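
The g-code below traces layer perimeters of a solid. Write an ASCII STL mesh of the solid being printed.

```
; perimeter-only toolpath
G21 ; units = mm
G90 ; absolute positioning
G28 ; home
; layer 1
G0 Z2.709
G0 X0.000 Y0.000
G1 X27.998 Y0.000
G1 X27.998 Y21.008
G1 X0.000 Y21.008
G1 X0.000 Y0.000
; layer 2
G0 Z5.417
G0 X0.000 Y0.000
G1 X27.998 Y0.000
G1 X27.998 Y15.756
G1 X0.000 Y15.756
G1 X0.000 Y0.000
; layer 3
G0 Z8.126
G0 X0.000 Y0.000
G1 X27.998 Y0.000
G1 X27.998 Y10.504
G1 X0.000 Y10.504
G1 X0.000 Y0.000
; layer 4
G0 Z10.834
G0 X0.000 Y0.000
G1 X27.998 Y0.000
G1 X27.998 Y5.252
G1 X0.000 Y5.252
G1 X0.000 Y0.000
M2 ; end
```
solid part
  facet normal 0.0000 0.0000 -1.0000
    outer loop
      vertex 27.998 26.260 0.000
      vertex 27.998 0.000 0.000
      vertex 0.000 0.000 0.000
    endloop
  endfacet
  facet normal 0.0000 0.0000 -1.0000
    outer loop
      vertex 0.000 26.260 0.000
      vertex 27.998 26.260 0.000
      vertex 0.000 0.000 0.000
    endloop
  endfacet
  facet normal 0.0000 -1.0000 0.0000
    outer loop
      vertex 0.000 0.000 0.000
      vertex 27.998 0.000 0.000
      vertex 27.998 0.000 13.543
    endloop
  endfacet
  facet normal 0.0000 -1.0000 0.0000
    outer loop
      vertex 0.000 0.000 0.000
      vertex 27.998 0.000 13.543
      vertex 0.000 0.000 13.543
    endloop
  endfacet
  facet normal 0.0000 0.4584 0.8888
    outer loop
      vertex 0.000 0.000 13.543
      vertex 27.998 0.000 13.543
      vertex 27.998 26.260 0.000
    endloop
  endfacet
  facet normal 0.0000 0.4584 0.8888
    outer loop
      vertex 0.000 0.000 13.543
      vertex 27.998 26.260 0.000
      vertex 0.000 26.260 0.000
    endloop
  endfacet
  facet normal -1.0000 0.0000 0.0000
    outer loop
      vertex 0.000 0.000 13.543
      vertex 0.000 26.260 0.000
      vertex 0.000 0.000 0.000
    endloop
  endfacet
  facet normal 1.0000 0.0000 0.0000
    outer loop
      vertex 27.998 0.000 0.000
      vertex 27.998 26.260 0.000
      vertex 27.998 0.000 13.543
    endloop
  endfacet
endsolid part

The G0 Z moves step by Δz≈2.709 mm. The G1 loops shrink linearly with z, so the solid tapers from its base footprint up to z≈13.5. Closing with a flat bottom cap and the tapered top and triangulating gives 8 facets — a wedge (ramp): 28 × 26.3 mm base, rising to 13.5 mm along the y=0 edge and sloping linearly to z=0 at y=26.3.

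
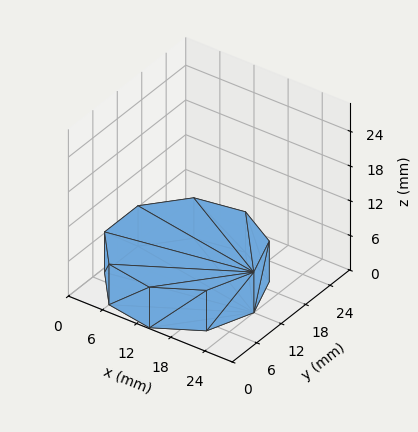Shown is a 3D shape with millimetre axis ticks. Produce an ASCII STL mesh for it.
Reading the render: the shape is a regular 9-sided prism (a cylinder approximated with 9 flat sides), circumscribed radius ≈ 12 mm, height ≈ 7 mm (dimensions read to the nearest mm from the axis ticks). For the STL, each face is triangulated and given an outward normal.

solid part
  facet normal 0.0000 0.0000 -1.0000
    outer loop
      vertex 14.1 23.8 0.0
      vertex 21.2 19.7 0.0
      vertex 24.0 12.0 0.0
    endloop
  endfacet
  facet normal 0.0000 0.0000 -1.0000
    outer loop
      vertex 6.0 22.4 0.0
      vertex 14.1 23.8 0.0
      vertex 24.0 12.0 0.0
    endloop
  endfacet
  facet normal 0.0000 0.0000 -1.0000
    outer loop
      vertex 0.7 16.1 0.0
      vertex 6.0 22.4 0.0
      vertex 24.0 12.0 0.0
    endloop
  endfacet
  facet normal 0.0000 0.0000 -1.0000
    outer loop
      vertex 0.7 7.9 0.0
      vertex 0.7 16.1 0.0
      vertex 24.0 12.0 0.0
    endloop
  endfacet
  facet normal 0.0000 0.0000 -1.0000
    outer loop
      vertex 6.0 1.6 0.0
      vertex 0.7 7.9 0.0
      vertex 24.0 12.0 0.0
    endloop
  endfacet
  facet normal 0.0000 0.0000 -1.0000
    outer loop
      vertex 14.1 0.2 0.0
      vertex 6.0 1.6 0.0
      vertex 24.0 12.0 0.0
    endloop
  endfacet
  facet normal 0.0000 0.0000 -1.0000
    outer loop
      vertex 21.2 4.3 0.0
      vertex 14.1 0.2 0.0
      vertex 24.0 12.0 0.0
    endloop
  endfacet
  facet normal 0.0000 0.0000 1.0000
    outer loop
      vertex 24.0 12.0 7.0
      vertex 21.2 19.7 7.0
      vertex 14.1 23.8 7.0
    endloop
  endfacet
  facet normal 0.0000 0.0000 1.0000
    outer loop
      vertex 24.0 12.0 7.0
      vertex 14.1 23.8 7.0
      vertex 6.0 22.4 7.0
    endloop
  endfacet
  facet normal 0.0000 0.0000 1.0000
    outer loop
      vertex 24.0 12.0 7.0
      vertex 6.0 22.4 7.0
      vertex 0.7 16.1 7.0
    endloop
  endfacet
  facet normal 0.0000 0.0000 1.0000
    outer loop
      vertex 24.0 12.0 7.0
      vertex 0.7 16.1 7.0
      vertex 0.7 7.9 7.0
    endloop
  endfacet
  facet normal 0.0000 0.0000 1.0000
    outer loop
      vertex 24.0 12.0 7.0
      vertex 0.7 7.9 7.0
      vertex 6.0 1.6 7.0
    endloop
  endfacet
  facet normal 0.0000 0.0000 1.0000
    outer loop
      vertex 24.0 12.0 7.0
      vertex 6.0 1.6 7.0
      vertex 14.1 0.2 7.0
    endloop
  endfacet
  facet normal 0.0000 0.0000 1.0000
    outer loop
      vertex 24.0 12.0 7.0
      vertex 14.1 0.2 7.0
      vertex 21.2 4.3 7.0
    endloop
  endfacet
  facet normal 0.9398 0.3417 0.0000
    outer loop
      vertex 24.0 12.0 0.0
      vertex 21.2 19.7 0.0
      vertex 21.2 19.7 7.0
    endloop
  endfacet
  facet normal 0.9398 0.3417 0.0000
    outer loop
      vertex 24.0 12.0 0.0
      vertex 21.2 19.7 7.0
      vertex 24.0 12.0 7.0
    endloop
  endfacet
  facet normal 0.5001 0.8660 0.0000
    outer loop
      vertex 21.2 19.7 0.0
      vertex 14.1 23.8 0.0
      vertex 14.1 23.8 7.0
    endloop
  endfacet
  facet normal 0.5001 0.8660 0.0000
    outer loop
      vertex 21.2 19.7 0.0
      vertex 14.1 23.8 7.0
      vertex 21.2 19.7 7.0
    endloop
  endfacet
  facet normal -0.1703 0.9854 0.0000
    outer loop
      vertex 14.1 23.8 0.0
      vertex 6.0 22.4 0.0
      vertex 6.0 22.4 7.0
    endloop
  endfacet
  facet normal -0.1703 0.9854 0.0000
    outer loop
      vertex 14.1 23.8 0.0
      vertex 6.0 22.4 7.0
      vertex 14.1 23.8 7.0
    endloop
  endfacet
  facet normal -0.7652 0.6438 0.0000
    outer loop
      vertex 6.0 22.4 0.0
      vertex 0.7 16.1 0.0
      vertex 0.7 16.1 7.0
    endloop
  endfacet
  facet normal -0.7652 0.6438 0.0000
    outer loop
      vertex 6.0 22.4 0.0
      vertex 0.7 16.1 7.0
      vertex 6.0 22.4 7.0
    endloop
  endfacet
  facet normal -1.0000 0.0000 0.0000
    outer loop
      vertex 0.7 16.1 0.0
      vertex 0.7 7.9 0.0
      vertex 0.7 7.9 7.0
    endloop
  endfacet
  facet normal -1.0000 0.0000 0.0000
    outer loop
      vertex 0.7 16.1 0.0
      vertex 0.7 7.9 7.0
      vertex 0.7 16.1 7.0
    endloop
  endfacet
  facet normal -0.7652 -0.6438 0.0000
    outer loop
      vertex 0.7 7.9 0.0
      vertex 6.0 1.6 0.0
      vertex 6.0 1.6 7.0
    endloop
  endfacet
  facet normal -0.7652 -0.6438 0.0000
    outer loop
      vertex 0.7 7.9 0.0
      vertex 6.0 1.6 7.0
      vertex 0.7 7.9 7.0
    endloop
  endfacet
  facet normal -0.1703 -0.9854 0.0000
    outer loop
      vertex 6.0 1.6 0.0
      vertex 14.1 0.2 0.0
      vertex 14.1 0.2 7.0
    endloop
  endfacet
  facet normal -0.1703 -0.9854 0.0000
    outer loop
      vertex 6.0 1.6 0.0
      vertex 14.1 0.2 7.0
      vertex 6.0 1.6 7.0
    endloop
  endfacet
  facet normal 0.5001 -0.8660 0.0000
    outer loop
      vertex 14.1 0.2 0.0
      vertex 21.2 4.3 0.0
      vertex 21.2 4.3 7.0
    endloop
  endfacet
  facet normal 0.5001 -0.8660 0.0000
    outer loop
      vertex 14.1 0.2 0.0
      vertex 21.2 4.3 7.0
      vertex 14.1 0.2 7.0
    endloop
  endfacet
  facet normal 0.9398 -0.3417 0.0000
    outer loop
      vertex 21.2 4.3 0.0
      vertex 24.0 12.0 0.0
      vertex 24.0 12.0 7.0
    endloop
  endfacet
  facet normal 0.9398 -0.3417 0.0000
    outer loop
      vertex 21.2 4.3 0.0
      vertex 24.0 12.0 7.0
      vertex 21.2 4.3 7.0
    endloop
  endfacet
endsolid part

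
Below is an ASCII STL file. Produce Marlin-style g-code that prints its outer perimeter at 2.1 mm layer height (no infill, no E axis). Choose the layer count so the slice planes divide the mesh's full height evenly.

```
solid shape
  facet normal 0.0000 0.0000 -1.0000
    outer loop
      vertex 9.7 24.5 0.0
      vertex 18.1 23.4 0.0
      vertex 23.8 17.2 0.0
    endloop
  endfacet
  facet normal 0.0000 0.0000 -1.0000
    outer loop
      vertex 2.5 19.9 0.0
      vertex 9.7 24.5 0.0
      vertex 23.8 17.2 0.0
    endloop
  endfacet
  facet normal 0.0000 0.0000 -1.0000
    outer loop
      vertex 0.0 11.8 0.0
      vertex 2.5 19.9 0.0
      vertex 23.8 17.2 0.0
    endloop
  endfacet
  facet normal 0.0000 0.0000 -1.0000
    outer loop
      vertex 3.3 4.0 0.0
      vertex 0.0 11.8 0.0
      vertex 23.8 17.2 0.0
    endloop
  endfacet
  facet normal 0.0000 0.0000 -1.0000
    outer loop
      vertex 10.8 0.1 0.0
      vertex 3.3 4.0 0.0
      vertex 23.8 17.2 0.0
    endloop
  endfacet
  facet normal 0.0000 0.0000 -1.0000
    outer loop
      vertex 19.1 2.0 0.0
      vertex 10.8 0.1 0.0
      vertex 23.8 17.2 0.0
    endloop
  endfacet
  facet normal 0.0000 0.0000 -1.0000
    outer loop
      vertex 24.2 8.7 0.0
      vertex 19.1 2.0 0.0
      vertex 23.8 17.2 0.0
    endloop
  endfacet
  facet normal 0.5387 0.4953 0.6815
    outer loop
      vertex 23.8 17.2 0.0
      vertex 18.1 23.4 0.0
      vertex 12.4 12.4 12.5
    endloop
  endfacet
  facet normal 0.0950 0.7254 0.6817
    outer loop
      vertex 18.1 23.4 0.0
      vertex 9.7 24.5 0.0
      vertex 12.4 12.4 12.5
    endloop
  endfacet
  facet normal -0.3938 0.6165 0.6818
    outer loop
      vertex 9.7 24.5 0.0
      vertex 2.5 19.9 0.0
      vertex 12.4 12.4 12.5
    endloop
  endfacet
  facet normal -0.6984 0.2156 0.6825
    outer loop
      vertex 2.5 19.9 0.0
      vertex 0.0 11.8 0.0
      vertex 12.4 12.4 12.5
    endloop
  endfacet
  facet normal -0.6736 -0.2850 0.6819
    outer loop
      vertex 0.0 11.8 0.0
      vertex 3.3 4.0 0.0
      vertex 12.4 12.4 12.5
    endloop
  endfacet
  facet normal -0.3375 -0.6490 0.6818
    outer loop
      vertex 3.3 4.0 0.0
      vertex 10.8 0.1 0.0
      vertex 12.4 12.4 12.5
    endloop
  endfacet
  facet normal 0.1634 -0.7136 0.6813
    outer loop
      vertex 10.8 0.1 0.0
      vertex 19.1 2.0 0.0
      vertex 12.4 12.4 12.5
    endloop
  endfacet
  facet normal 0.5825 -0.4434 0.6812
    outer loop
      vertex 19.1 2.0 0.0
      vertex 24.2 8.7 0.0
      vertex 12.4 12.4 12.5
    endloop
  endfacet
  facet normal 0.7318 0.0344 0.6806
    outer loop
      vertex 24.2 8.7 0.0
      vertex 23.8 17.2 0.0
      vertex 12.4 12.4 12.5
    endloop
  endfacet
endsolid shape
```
; perimeter-only toolpath
G21 ; units = mm
G90 ; absolute positioning
G28 ; home
; layer 1
G0 Z2.1
G0 X21.9 Y16.4
G1 X17.2 Y21.6
G1 X10.2 Y22.5
G1 X4.2 Y18.6
G1 X2.1 Y11.9
G1 X4.8 Y5.4
G1 X11.1 Y2.2
G1 X18.0 Y3.7
G1 X22.2 Y9.3
G1 X21.9 Y16.4
; layer 2
G0 Z4.2
G0 X20.0 Y15.6
G1 X16.2 Y19.7
G1 X10.6 Y20.5
G1 X5.8 Y17.4
G1 X4.1 Y12.0
G1 X6.3 Y6.8
G1 X11.3 Y4.2
G1 X16.9 Y5.5
G1 X20.3 Y9.9
G1 X20.0 Y15.6
; layer 3
G0 Z6.2
G0 X18.1 Y14.8
G1 X15.2 Y17.9
G1 X11.1 Y18.4
G1 X7.5 Y16.1
G1 X6.2 Y12.1
G1 X7.8 Y8.2
G1 X11.6 Y6.2
G1 X15.8 Y7.2
G1 X18.3 Y10.6
G1 X18.1 Y14.8
; layer 4
G0 Z8.3
G0 X16.2 Y14.0
G1 X14.3 Y16.1
G1 X11.5 Y16.4
G1 X9.1 Y14.9
G1 X8.3 Y12.2
G1 X9.4 Y9.6
G1 X11.9 Y8.3
G1 X14.6 Y8.9
G1 X16.3 Y11.2
G1 X16.2 Y14.0
; layer 5
G0 Z10.4
G0 X14.3 Y13.2
G1 X13.3 Y14.2
G1 X12.0 Y14.4
G1 X10.8 Y13.6
G1 X10.3 Y12.3
G1 X10.9 Y11.0
G1 X12.1 Y10.4
G1 X13.5 Y10.7
G1 X14.4 Y11.8
G1 X14.3 Y13.2
M2 ; end

The solid is a regular 9-sided pyramid, base circumscribed radius ≈ 12.4 mm, apex at z ≈ 12.5 mm. Slicing at Δz = 2.1 mm — 6 equal slices spanning the solid's height, so layer i sits at z = i·h/6 — gives 5 non-empty perimeters. Each is a 9-segment closed polygon; G0 lifts to the layer z and rapids to the start vertex, then G1 traces the edges. The cross-section shrinks linearly with z (the slice at the apex is degenerate and omitted).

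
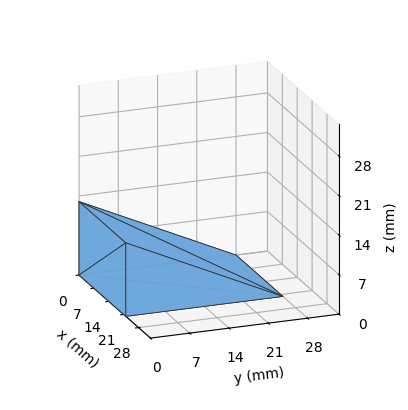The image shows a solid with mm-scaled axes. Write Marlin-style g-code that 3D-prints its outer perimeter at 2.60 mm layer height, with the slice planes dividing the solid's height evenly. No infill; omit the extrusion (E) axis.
Reading the render: the shape is a wedge (ramp): 22 × 28 mm base, rising to 13 mm along the y=0 edge and sloping linearly to z=0 at y=28 (dimensions read to the nearest mm from the axis ticks). For the g-code, the solid's height is divided into equal slices at the stated Δz and each level perimeter traced with G1 moves after a G0 lift.

; perimeter-only toolpath
G21 ; units = mm
G90 ; absolute positioning
G28 ; home
; layer 1
G0 Z2.60
G0 X0.00 Y0.00
G1 X22.00 Y0.00
G1 X22.00 Y22.40
G1 X0.00 Y22.40
G1 X0.00 Y0.00
; layer 2
G0 Z5.20
G0 X0.00 Y0.00
G1 X22.00 Y0.00
G1 X22.00 Y16.80
G1 X0.00 Y16.80
G1 X0.00 Y0.00
; layer 3
G0 Z7.80
G0 X0.00 Y0.00
G1 X22.00 Y0.00
G1 X22.00 Y11.20
G1 X0.00 Y11.20
G1 X0.00 Y0.00
; layer 4
G0 Z10.40
G0 X0.00 Y0.00
G1 X22.00 Y0.00
G1 X22.00 Y5.60
G1 X0.00 Y5.60
G1 X0.00 Y0.00
M2 ; end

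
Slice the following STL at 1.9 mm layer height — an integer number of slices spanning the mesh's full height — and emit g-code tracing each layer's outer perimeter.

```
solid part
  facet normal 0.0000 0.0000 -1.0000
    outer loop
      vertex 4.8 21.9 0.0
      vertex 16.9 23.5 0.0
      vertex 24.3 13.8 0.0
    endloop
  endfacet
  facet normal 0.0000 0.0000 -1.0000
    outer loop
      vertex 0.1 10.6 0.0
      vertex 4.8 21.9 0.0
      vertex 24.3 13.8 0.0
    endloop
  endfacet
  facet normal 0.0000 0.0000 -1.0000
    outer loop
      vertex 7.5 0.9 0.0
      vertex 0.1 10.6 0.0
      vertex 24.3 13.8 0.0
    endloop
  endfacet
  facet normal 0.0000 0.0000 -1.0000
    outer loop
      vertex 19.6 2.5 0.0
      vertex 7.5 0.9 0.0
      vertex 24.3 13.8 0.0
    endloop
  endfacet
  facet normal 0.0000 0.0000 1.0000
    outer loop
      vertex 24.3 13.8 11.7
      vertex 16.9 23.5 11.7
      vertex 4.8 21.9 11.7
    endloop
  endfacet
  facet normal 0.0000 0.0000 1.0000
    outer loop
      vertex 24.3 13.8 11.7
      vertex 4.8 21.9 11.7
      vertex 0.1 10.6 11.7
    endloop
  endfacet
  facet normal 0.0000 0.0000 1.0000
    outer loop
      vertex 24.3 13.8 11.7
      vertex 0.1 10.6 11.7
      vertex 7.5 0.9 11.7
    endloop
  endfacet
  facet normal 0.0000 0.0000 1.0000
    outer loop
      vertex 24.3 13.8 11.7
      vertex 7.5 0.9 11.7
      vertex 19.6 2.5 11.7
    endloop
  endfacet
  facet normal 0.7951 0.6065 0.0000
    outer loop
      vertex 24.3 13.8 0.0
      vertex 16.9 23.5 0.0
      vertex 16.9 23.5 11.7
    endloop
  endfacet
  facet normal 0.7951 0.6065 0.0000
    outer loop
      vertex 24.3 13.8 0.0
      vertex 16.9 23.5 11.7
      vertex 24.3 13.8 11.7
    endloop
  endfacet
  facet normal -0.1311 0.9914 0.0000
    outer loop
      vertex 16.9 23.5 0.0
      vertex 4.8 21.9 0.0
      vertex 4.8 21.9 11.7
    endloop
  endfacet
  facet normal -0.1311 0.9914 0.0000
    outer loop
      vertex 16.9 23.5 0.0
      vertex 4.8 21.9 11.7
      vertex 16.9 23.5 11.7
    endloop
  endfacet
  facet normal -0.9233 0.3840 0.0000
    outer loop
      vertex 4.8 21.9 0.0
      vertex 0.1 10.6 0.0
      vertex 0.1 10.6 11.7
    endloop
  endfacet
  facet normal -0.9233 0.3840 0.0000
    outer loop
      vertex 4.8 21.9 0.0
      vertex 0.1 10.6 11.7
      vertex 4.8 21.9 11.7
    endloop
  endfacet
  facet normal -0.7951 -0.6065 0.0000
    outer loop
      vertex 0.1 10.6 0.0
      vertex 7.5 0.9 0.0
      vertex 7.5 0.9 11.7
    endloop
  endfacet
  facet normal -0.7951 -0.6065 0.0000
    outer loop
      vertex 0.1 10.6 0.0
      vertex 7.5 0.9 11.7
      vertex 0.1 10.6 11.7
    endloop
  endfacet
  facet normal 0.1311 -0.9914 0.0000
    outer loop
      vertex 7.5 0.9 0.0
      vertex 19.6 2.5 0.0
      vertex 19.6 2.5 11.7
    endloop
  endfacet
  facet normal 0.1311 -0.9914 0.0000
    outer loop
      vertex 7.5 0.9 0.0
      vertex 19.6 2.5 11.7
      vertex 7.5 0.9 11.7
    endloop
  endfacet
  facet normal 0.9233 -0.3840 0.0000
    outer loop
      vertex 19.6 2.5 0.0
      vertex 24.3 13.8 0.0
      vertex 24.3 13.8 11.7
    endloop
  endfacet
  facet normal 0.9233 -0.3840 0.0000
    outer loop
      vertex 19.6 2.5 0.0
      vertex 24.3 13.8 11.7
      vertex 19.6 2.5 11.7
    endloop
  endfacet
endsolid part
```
; perimeter-only toolpath
G21 ; units = mm
G90 ; absolute positioning
G28 ; home
; layer 1
G0 Z1.9
G0 X24.3 Y13.8
G1 X16.9 Y23.5
G1 X4.8 Y21.9
G1 X0.1 Y10.6
G1 X7.5 Y0.9
G1 X19.6 Y2.5
G1 X24.3 Y13.8
; layer 2
G0 Z3.9
G0 X24.3 Y13.8
G1 X16.9 Y23.5
G1 X4.8 Y21.9
G1 X0.1 Y10.6
G1 X7.5 Y0.9
G1 X19.6 Y2.5
G1 X24.3 Y13.8
; layer 3
G0 Z5.8
G0 X24.3 Y13.8
G1 X16.9 Y23.5
G1 X4.8 Y21.9
G1 X0.1 Y10.6
G1 X7.5 Y0.9
G1 X19.6 Y2.5
G1 X24.3 Y13.8
; layer 4
G0 Z7.8
G0 X24.3 Y13.8
G1 X16.9 Y23.5
G1 X4.8 Y21.9
G1 X0.1 Y10.6
G1 X7.5 Y0.9
G1 X19.6 Y2.5
G1 X24.3 Y13.8
; layer 5
G0 Z9.8
G0 X24.3 Y13.8
G1 X16.9 Y23.5
G1 X4.8 Y21.9
G1 X0.1 Y10.6
G1 X7.5 Y0.9
G1 X19.6 Y2.5
G1 X24.3 Y13.8
; layer 6
G0 Z11.7
G0 X24.3 Y13.8
G1 X16.9 Y23.5
G1 X4.8 Y21.9
G1 X0.1 Y10.6
G1 X7.5 Y0.9
G1 X19.6 Y2.5
G1 X24.3 Y13.8
M2 ; end

The solid is a regular 6-sided prism (a cylinder approximated with 6 flat sides), circumscribed radius ≈ 12.2 mm, height ≈ 11.7 mm. Slicing at Δz = 1.9 mm — 6 equal slices spanning the solid's height, so layer i sits at z = i·h/6 — gives 6 non-empty perimeters. Each is a 6-segment closed polygon; G0 lifts to the layer z and rapids to the start vertex, then G1 traces the edges.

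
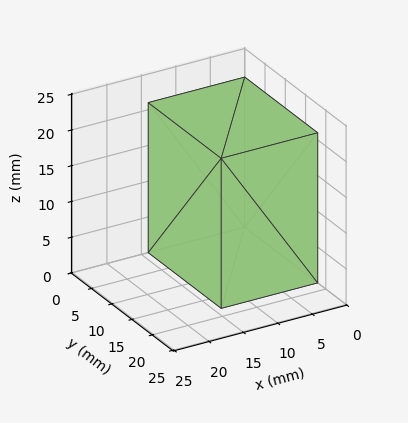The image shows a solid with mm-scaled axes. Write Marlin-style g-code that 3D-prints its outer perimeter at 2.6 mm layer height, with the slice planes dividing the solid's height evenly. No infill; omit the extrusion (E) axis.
Reading the render: the shape is a rectangular box, roughly 14 × 18 mm footprint and 21 mm tall (dimensions read to the nearest mm from the axis ticks). For the g-code, the solid's height is divided into equal slices at the stated Δz and each level perimeter traced with G1 moves after a G0 lift.

; perimeter-only toolpath
G21 ; units = mm
G90 ; absolute positioning
G28 ; home
; layer 1
G0 Z2.6
G0 X0.0 Y0.0
G1 X14.0 Y0.0
G1 X14.0 Y18.0
G1 X0.0 Y18.0
G1 X0.0 Y0.0
; layer 2
G0 Z5.2
G0 X0.0 Y0.0
G1 X14.0 Y0.0
G1 X14.0 Y18.0
G1 X0.0 Y18.0
G1 X0.0 Y0.0
; layer 3
G0 Z7.9
G0 X0.0 Y0.0
G1 X14.0 Y0.0
G1 X14.0 Y18.0
G1 X0.0 Y18.0
G1 X0.0 Y0.0
; layer 4
G0 Z10.5
G0 X0.0 Y0.0
G1 X14.0 Y0.0
G1 X14.0 Y18.0
G1 X0.0 Y18.0
G1 X0.0 Y0.0
; layer 5
G0 Z13.1
G0 X0.0 Y0.0
G1 X14.0 Y0.0
G1 X14.0 Y18.0
G1 X0.0 Y18.0
G1 X0.0 Y0.0
; layer 6
G0 Z15.8
G0 X0.0 Y0.0
G1 X14.0 Y0.0
G1 X14.0 Y18.0
G1 X0.0 Y18.0
G1 X0.0 Y0.0
; layer 7
G0 Z18.4
G0 X0.0 Y0.0
G1 X14.0 Y0.0
G1 X14.0 Y18.0
G1 X0.0 Y18.0
G1 X0.0 Y0.0
; layer 8
G0 Z21.0
G0 X0.0 Y0.0
G1 X14.0 Y0.0
G1 X14.0 Y18.0
G1 X0.0 Y18.0
G1 X0.0 Y0.0
M2 ; end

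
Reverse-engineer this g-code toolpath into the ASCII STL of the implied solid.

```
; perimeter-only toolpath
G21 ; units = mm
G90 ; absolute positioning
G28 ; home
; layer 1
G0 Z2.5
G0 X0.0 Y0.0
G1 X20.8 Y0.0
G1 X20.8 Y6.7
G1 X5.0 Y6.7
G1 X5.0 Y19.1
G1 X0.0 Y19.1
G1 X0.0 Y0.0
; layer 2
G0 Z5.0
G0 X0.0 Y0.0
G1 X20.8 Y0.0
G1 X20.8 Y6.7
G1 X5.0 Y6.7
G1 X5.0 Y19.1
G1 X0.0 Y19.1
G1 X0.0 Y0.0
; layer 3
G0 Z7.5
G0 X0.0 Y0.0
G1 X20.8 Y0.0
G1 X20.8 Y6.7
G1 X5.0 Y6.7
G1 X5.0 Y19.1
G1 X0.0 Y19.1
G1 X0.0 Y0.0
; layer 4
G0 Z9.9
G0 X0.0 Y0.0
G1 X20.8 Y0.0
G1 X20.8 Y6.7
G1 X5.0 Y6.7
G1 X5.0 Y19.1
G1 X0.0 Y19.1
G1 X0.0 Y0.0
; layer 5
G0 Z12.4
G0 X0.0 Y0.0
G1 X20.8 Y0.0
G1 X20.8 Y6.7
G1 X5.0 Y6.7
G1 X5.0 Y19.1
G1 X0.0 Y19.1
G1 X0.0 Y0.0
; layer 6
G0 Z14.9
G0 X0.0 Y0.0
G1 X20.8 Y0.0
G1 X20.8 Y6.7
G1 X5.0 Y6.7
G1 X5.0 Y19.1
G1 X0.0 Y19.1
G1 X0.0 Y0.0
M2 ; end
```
solid part
  facet normal 0.0000 0.0000 -1.0000
    outer loop
      vertex 20.8 6.7 0.0
      vertex 20.8 0.0 0.0
      vertex 0.0 0.0 0.0
    endloop
  endfacet
  facet normal 0.0000 0.0000 -1.0000
    outer loop
      vertex 5.0 6.7 0.0
      vertex 20.8 6.7 0.0
      vertex 0.0 0.0 0.0
    endloop
  endfacet
  facet normal 0.0000 0.0000 -1.0000
    outer loop
      vertex 5.0 19.1 0.0
      vertex 5.0 6.7 0.0
      vertex 0.0 0.0 0.0
    endloop
  endfacet
  facet normal 0.0000 0.0000 -1.0000
    outer loop
      vertex 0.0 19.1 0.0
      vertex 5.0 19.1 0.0
      vertex 0.0 0.0 0.0
    endloop
  endfacet
  facet normal 0.0000 0.0000 1.0000
    outer loop
      vertex 0.0 0.0 14.9
      vertex 20.8 0.0 14.9
      vertex 20.8 6.7 14.9
    endloop
  endfacet
  facet normal 0.0000 0.0000 1.0000
    outer loop
      vertex 0.0 0.0 14.9
      vertex 20.8 6.7 14.9
      vertex 5.0 6.7 14.9
    endloop
  endfacet
  facet normal 0.0000 0.0000 1.0000
    outer loop
      vertex 0.0 0.0 14.9
      vertex 5.0 6.7 14.9
      vertex 5.0 19.1 14.9
    endloop
  endfacet
  facet normal 0.0000 0.0000 1.0000
    outer loop
      vertex 0.0 0.0 14.9
      vertex 5.0 19.1 14.9
      vertex 0.0 19.1 14.9
    endloop
  endfacet
  facet normal 0.0000 -1.0000 0.0000
    outer loop
      vertex 0.0 0.0 0.0
      vertex 20.8 0.0 0.0
      vertex 20.8 0.0 14.9
    endloop
  endfacet
  facet normal 0.0000 -1.0000 0.0000
    outer loop
      vertex 0.0 0.0 0.0
      vertex 20.8 0.0 14.9
      vertex 0.0 0.0 14.9
    endloop
  endfacet
  facet normal 1.0000 0.0000 0.0000
    outer loop
      vertex 20.8 0.0 0.0
      vertex 20.8 6.7 0.0
      vertex 20.8 6.7 14.9
    endloop
  endfacet
  facet normal 1.0000 0.0000 0.0000
    outer loop
      vertex 20.8 0.0 0.0
      vertex 20.8 6.7 14.9
      vertex 20.8 0.0 14.9
    endloop
  endfacet
  facet normal 0.0000 1.0000 0.0000
    outer loop
      vertex 20.8 6.7 0.0
      vertex 5.0 6.7 0.0
      vertex 5.0 6.7 14.9
    endloop
  endfacet
  facet normal 0.0000 1.0000 0.0000
    outer loop
      vertex 20.8 6.7 0.0
      vertex 5.0 6.7 14.9
      vertex 20.8 6.7 14.9
    endloop
  endfacet
  facet normal 1.0000 0.0000 0.0000
    outer loop
      vertex 5.0 6.7 0.0
      vertex 5.0 19.1 0.0
      vertex 5.0 19.1 14.9
    endloop
  endfacet
  facet normal 1.0000 0.0000 0.0000
    outer loop
      vertex 5.0 6.7 0.0
      vertex 5.0 19.1 14.9
      vertex 5.0 6.7 14.9
    endloop
  endfacet
  facet normal 0.0000 1.0000 0.0000
    outer loop
      vertex 5.0 19.1 0.0
      vertex 0.0 19.1 0.0
      vertex 0.0 19.1 14.9
    endloop
  endfacet
  facet normal 0.0000 1.0000 0.0000
    outer loop
      vertex 5.0 19.1 0.0
      vertex 0.0 19.1 14.9
      vertex 5.0 19.1 14.9
    endloop
  endfacet
  facet normal -1.0000 0.0000 0.0000
    outer loop
      vertex 0.0 19.1 0.0
      vertex 0.0 0.0 0.0
      vertex 0.0 0.0 14.9
    endloop
  endfacet
  facet normal -1.0000 0.0000 0.0000
    outer loop
      vertex 0.0 19.1 0.0
      vertex 0.0 0.0 14.9
      vertex 0.0 19.1 14.9
    endloop
  endfacet
endsolid part

The G0 Z moves step by Δz≈2.5 mm. Every layer's G1 loop is the same polygon, so the solid is a straight extrusion of it from z=0 to z≈14.9. Closing with flat bottom and top caps and triangulating gives 20 facets — an L-shaped prism: outer 20.8 × 19.1 mm, arm thicknesses ≈ 6.7 mm (horizontal) and 5 mm (vertical), extruded 14.9 mm in z.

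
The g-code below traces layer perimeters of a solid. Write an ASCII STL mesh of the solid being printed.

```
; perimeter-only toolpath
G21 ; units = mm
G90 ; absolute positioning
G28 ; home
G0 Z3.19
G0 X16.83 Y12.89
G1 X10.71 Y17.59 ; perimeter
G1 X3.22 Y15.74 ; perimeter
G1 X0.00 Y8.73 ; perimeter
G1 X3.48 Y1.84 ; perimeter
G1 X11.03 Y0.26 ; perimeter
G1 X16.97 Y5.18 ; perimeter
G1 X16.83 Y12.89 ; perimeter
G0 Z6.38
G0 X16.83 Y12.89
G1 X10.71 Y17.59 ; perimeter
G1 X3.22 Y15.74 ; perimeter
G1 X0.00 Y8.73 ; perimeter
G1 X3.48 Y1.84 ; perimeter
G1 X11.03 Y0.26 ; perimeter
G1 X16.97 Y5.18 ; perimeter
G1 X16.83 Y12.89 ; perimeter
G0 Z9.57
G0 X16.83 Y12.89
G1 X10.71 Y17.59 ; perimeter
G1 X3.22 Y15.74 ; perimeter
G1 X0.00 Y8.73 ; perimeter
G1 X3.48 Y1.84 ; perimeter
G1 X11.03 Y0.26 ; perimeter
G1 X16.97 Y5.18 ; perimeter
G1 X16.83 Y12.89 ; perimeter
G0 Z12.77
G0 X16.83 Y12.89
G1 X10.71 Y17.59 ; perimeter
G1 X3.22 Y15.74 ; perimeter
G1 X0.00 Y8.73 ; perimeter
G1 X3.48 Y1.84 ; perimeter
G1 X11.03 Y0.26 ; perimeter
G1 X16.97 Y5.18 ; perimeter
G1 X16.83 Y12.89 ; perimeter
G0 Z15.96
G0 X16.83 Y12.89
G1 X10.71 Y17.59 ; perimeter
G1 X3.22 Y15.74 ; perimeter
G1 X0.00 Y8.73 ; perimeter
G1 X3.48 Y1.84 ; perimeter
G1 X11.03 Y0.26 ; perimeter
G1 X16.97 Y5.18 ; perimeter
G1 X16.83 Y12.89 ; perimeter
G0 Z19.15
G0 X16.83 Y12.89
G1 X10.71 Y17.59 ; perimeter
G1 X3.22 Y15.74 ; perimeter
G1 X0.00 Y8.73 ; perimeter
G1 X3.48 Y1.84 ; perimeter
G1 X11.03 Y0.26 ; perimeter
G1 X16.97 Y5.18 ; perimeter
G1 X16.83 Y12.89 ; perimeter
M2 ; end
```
solid part
  facet normal 0.0000 0.0000 -1.0000
    outer loop
      vertex 3.22 15.74 0.00
      vertex 10.71 17.59 0.00
      vertex 16.83 12.89 0.00
    endloop
  endfacet
  facet normal 0.0000 0.0000 -1.0000
    outer loop
      vertex 0.00 8.73 0.00
      vertex 3.22 15.74 0.00
      vertex 16.83 12.89 0.00
    endloop
  endfacet
  facet normal 0.0000 0.0000 -1.0000
    outer loop
      vertex 3.48 1.84 0.00
      vertex 0.00 8.73 0.00
      vertex 16.83 12.89 0.00
    endloop
  endfacet
  facet normal 0.0000 0.0000 -1.0000
    outer loop
      vertex 11.03 0.26 0.00
      vertex 3.48 1.84 0.00
      vertex 16.83 12.89 0.00
    endloop
  endfacet
  facet normal 0.0000 0.0000 -1.0000
    outer loop
      vertex 16.97 5.18 0.00
      vertex 11.03 0.26 0.00
      vertex 16.83 12.89 0.00
    endloop
  endfacet
  facet normal 0.0000 0.0000 1.0000
    outer loop
      vertex 16.83 12.89 19.15
      vertex 10.71 17.59 19.15
      vertex 3.22 15.74 19.15
    endloop
  endfacet
  facet normal 0.0000 0.0000 1.0000
    outer loop
      vertex 16.83 12.89 19.15
      vertex 3.22 15.74 19.15
      vertex 0.00 8.73 19.15
    endloop
  endfacet
  facet normal 0.0000 0.0000 1.0000
    outer loop
      vertex 16.83 12.89 19.15
      vertex 0.00 8.73 19.15
      vertex 3.48 1.84 19.15
    endloop
  endfacet
  facet normal 0.0000 0.0000 1.0000
    outer loop
      vertex 16.83 12.89 19.15
      vertex 3.48 1.84 19.15
      vertex 11.03 0.26 19.15
    endloop
  endfacet
  facet normal 0.0000 0.0000 1.0000
    outer loop
      vertex 16.83 12.89 19.15
      vertex 11.03 0.26 19.15
      vertex 16.97 5.18 19.15
    endloop
  endfacet
  facet normal 0.6091 0.7931 0.0000
    outer loop
      vertex 16.83 12.89 0.00
      vertex 10.71 17.59 0.00
      vertex 10.71 17.59 19.15
    endloop
  endfacet
  facet normal 0.6091 0.7931 0.0000
    outer loop
      vertex 16.83 12.89 0.00
      vertex 10.71 17.59 19.15
      vertex 16.83 12.89 19.15
    endloop
  endfacet
  facet normal -0.2398 0.9708 0.0000
    outer loop
      vertex 10.71 17.59 0.00
      vertex 3.22 15.74 0.00
      vertex 3.22 15.74 19.15
    endloop
  endfacet
  facet normal -0.2398 0.9708 0.0000
    outer loop
      vertex 10.71 17.59 0.00
      vertex 3.22 15.74 19.15
      vertex 10.71 17.59 19.15
    endloop
  endfacet
  facet normal -0.9087 0.4174 0.0000
    outer loop
      vertex 3.22 15.74 0.00
      vertex 0.00 8.73 0.00
      vertex 0.00 8.73 19.15
    endloop
  endfacet
  facet normal -0.9087 0.4174 0.0000
    outer loop
      vertex 3.22 15.74 0.00
      vertex 0.00 8.73 19.15
      vertex 3.22 15.74 19.15
    endloop
  endfacet
  facet normal -0.8926 -0.4508 0.0000
    outer loop
      vertex 0.00 8.73 0.00
      vertex 3.48 1.84 0.00
      vertex 3.48 1.84 19.15
    endloop
  endfacet
  facet normal -0.8926 -0.4508 0.0000
    outer loop
      vertex 0.00 8.73 0.00
      vertex 3.48 1.84 19.15
      vertex 0.00 8.73 19.15
    endloop
  endfacet
  facet normal -0.2048 -0.9788 0.0000
    outer loop
      vertex 3.48 1.84 0.00
      vertex 11.03 0.26 0.00
      vertex 11.03 0.26 19.15
    endloop
  endfacet
  facet normal -0.2048 -0.9788 0.0000
    outer loop
      vertex 3.48 1.84 0.00
      vertex 11.03 0.26 19.15
      vertex 3.48 1.84 19.15
    endloop
  endfacet
  facet normal 0.6379 -0.7701 0.0000
    outer loop
      vertex 11.03 0.26 0.00
      vertex 16.97 5.18 0.00
      vertex 16.97 5.18 19.15
    endloop
  endfacet
  facet normal 0.6379 -0.7701 0.0000
    outer loop
      vertex 11.03 0.26 0.00
      vertex 16.97 5.18 19.15
      vertex 11.03 0.26 19.15
    endloop
  endfacet
  facet normal 0.9998 0.0182 0.0000
    outer loop
      vertex 16.97 5.18 0.00
      vertex 16.83 12.89 0.00
      vertex 16.83 12.89 19.15
    endloop
  endfacet
  facet normal 0.9998 0.0182 0.0000
    outer loop
      vertex 16.97 5.18 0.00
      vertex 16.83 12.89 19.15
      vertex 16.97 5.18 19.15
    endloop
  endfacet
endsolid part

The G0 Z moves step by Δz≈3.19 mm. Every layer's G1 loop is the same polygon, so the solid is a straight extrusion of it from z=0 to z≈19.1. Closing with flat bottom and top caps and triangulating gives 24 facets — a regular 7-sided prism (a cylinder approximated with 7 flat sides), circumscribed radius ≈ 8.89 mm, height ≈ 19.1 mm.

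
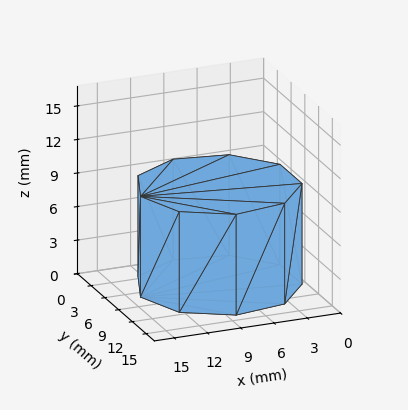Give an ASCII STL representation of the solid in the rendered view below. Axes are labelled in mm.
Reading the render: the shape is a regular 9-sided prism (a cylinder approximated with 9 flat sides), circumscribed radius ≈ 7 mm, height ≈ 9 mm (dimensions read to the nearest mm from the axis ticks). For the STL, each face is triangulated and given an outward normal.

solid part
  facet normal 0.0000 0.0000 -1.0000
    outer loop
      vertex 8.216 13.894 0.000
      vertex 12.362 11.500 0.000
      vertex 14.000 7.000 0.000
    endloop
  endfacet
  facet normal 0.0000 0.0000 -1.0000
    outer loop
      vertex 3.500 13.062 0.000
      vertex 8.216 13.894 0.000
      vertex 14.000 7.000 0.000
    endloop
  endfacet
  facet normal 0.0000 0.0000 -1.0000
    outer loop
      vertex 0.422 9.394 0.000
      vertex 3.500 13.062 0.000
      vertex 14.000 7.000 0.000
    endloop
  endfacet
  facet normal 0.0000 0.0000 -1.0000
    outer loop
      vertex 0.422 4.606 0.000
      vertex 0.422 9.394 0.000
      vertex 14.000 7.000 0.000
    endloop
  endfacet
  facet normal 0.0000 0.0000 -1.0000
    outer loop
      vertex 3.500 0.938 0.000
      vertex 0.422 4.606 0.000
      vertex 14.000 7.000 0.000
    endloop
  endfacet
  facet normal 0.0000 0.0000 -1.0000
    outer loop
      vertex 8.216 0.106 0.000
      vertex 3.500 0.938 0.000
      vertex 14.000 7.000 0.000
    endloop
  endfacet
  facet normal 0.0000 0.0000 -1.0000
    outer loop
      vertex 12.362 2.500 0.000
      vertex 8.216 0.106 0.000
      vertex 14.000 7.000 0.000
    endloop
  endfacet
  facet normal 0.0000 0.0000 1.0000
    outer loop
      vertex 14.000 7.000 9.000
      vertex 12.362 11.500 9.000
      vertex 8.216 13.894 9.000
    endloop
  endfacet
  facet normal 0.0000 0.0000 1.0000
    outer loop
      vertex 14.000 7.000 9.000
      vertex 8.216 13.894 9.000
      vertex 3.500 13.062 9.000
    endloop
  endfacet
  facet normal 0.0000 0.0000 1.0000
    outer loop
      vertex 14.000 7.000 9.000
      vertex 3.500 13.062 9.000
      vertex 0.422 9.394 9.000
    endloop
  endfacet
  facet normal 0.0000 0.0000 1.0000
    outer loop
      vertex 14.000 7.000 9.000
      vertex 0.422 9.394 9.000
      vertex 0.422 4.606 9.000
    endloop
  endfacet
  facet normal 0.0000 0.0000 1.0000
    outer loop
      vertex 14.000 7.000 9.000
      vertex 0.422 4.606 9.000
      vertex 3.500 0.938 9.000
    endloop
  endfacet
  facet normal 0.0000 0.0000 1.0000
    outer loop
      vertex 14.000 7.000 9.000
      vertex 3.500 0.938 9.000
      vertex 8.216 0.106 9.000
    endloop
  endfacet
  facet normal 0.0000 0.0000 1.0000
    outer loop
      vertex 14.000 7.000 9.000
      vertex 8.216 0.106 9.000
      vertex 12.362 2.500 9.000
    endloop
  endfacet
  facet normal 0.9397 0.3420 0.0000
    outer loop
      vertex 14.000 7.000 0.000
      vertex 12.362 11.500 0.000
      vertex 12.362 11.500 9.000
    endloop
  endfacet
  facet normal 0.9397 0.3420 0.0000
    outer loop
      vertex 14.000 7.000 0.000
      vertex 12.362 11.500 9.000
      vertex 14.000 7.000 9.000
    endloop
  endfacet
  facet normal 0.5000 0.8660 0.0000
    outer loop
      vertex 12.362 11.500 0.000
      vertex 8.216 13.894 0.000
      vertex 8.216 13.894 9.000
    endloop
  endfacet
  facet normal 0.5000 0.8660 0.0000
    outer loop
      vertex 12.362 11.500 0.000
      vertex 8.216 13.894 9.000
      vertex 12.362 11.500 9.000
    endloop
  endfacet
  facet normal -0.1737 0.9848 0.0000
    outer loop
      vertex 8.216 13.894 0.000
      vertex 3.500 13.062 0.000
      vertex 3.500 13.062 9.000
    endloop
  endfacet
  facet normal -0.1737 0.9848 0.0000
    outer loop
      vertex 8.216 13.894 0.000
      vertex 3.500 13.062 9.000
      vertex 8.216 13.894 9.000
    endloop
  endfacet
  facet normal -0.7660 0.6428 0.0000
    outer loop
      vertex 3.500 13.062 0.000
      vertex 0.422 9.394 0.000
      vertex 0.422 9.394 9.000
    endloop
  endfacet
  facet normal -0.7660 0.6428 0.0000
    outer loop
      vertex 3.500 13.062 0.000
      vertex 0.422 9.394 9.000
      vertex 3.500 13.062 9.000
    endloop
  endfacet
  facet normal -1.0000 0.0000 0.0000
    outer loop
      vertex 0.422 9.394 0.000
      vertex 0.422 4.606 0.000
      vertex 0.422 4.606 9.000
    endloop
  endfacet
  facet normal -1.0000 0.0000 0.0000
    outer loop
      vertex 0.422 9.394 0.000
      vertex 0.422 4.606 9.000
      vertex 0.422 9.394 9.000
    endloop
  endfacet
  facet normal -0.7660 -0.6428 0.0000
    outer loop
      vertex 0.422 4.606 0.000
      vertex 3.500 0.938 0.000
      vertex 3.500 0.938 9.000
    endloop
  endfacet
  facet normal -0.7660 -0.6428 0.0000
    outer loop
      vertex 0.422 4.606 0.000
      vertex 3.500 0.938 9.000
      vertex 0.422 4.606 9.000
    endloop
  endfacet
  facet normal -0.1737 -0.9848 0.0000
    outer loop
      vertex 3.500 0.938 0.000
      vertex 8.216 0.106 0.000
      vertex 8.216 0.106 9.000
    endloop
  endfacet
  facet normal -0.1737 -0.9848 0.0000
    outer loop
      vertex 3.500 0.938 0.000
      vertex 8.216 0.106 9.000
      vertex 3.500 0.938 9.000
    endloop
  endfacet
  facet normal 0.5000 -0.8660 0.0000
    outer loop
      vertex 8.216 0.106 0.000
      vertex 12.362 2.500 0.000
      vertex 12.362 2.500 9.000
    endloop
  endfacet
  facet normal 0.5000 -0.8660 0.0000
    outer loop
      vertex 8.216 0.106 0.000
      vertex 12.362 2.500 9.000
      vertex 8.216 0.106 9.000
    endloop
  endfacet
  facet normal 0.9397 -0.3420 0.0000
    outer loop
      vertex 12.362 2.500 0.000
      vertex 14.000 7.000 0.000
      vertex 14.000 7.000 9.000
    endloop
  endfacet
  facet normal 0.9397 -0.3420 0.0000
    outer loop
      vertex 12.362 2.500 0.000
      vertex 14.000 7.000 9.000
      vertex 12.362 2.500 9.000
    endloop
  endfacet
endsolid part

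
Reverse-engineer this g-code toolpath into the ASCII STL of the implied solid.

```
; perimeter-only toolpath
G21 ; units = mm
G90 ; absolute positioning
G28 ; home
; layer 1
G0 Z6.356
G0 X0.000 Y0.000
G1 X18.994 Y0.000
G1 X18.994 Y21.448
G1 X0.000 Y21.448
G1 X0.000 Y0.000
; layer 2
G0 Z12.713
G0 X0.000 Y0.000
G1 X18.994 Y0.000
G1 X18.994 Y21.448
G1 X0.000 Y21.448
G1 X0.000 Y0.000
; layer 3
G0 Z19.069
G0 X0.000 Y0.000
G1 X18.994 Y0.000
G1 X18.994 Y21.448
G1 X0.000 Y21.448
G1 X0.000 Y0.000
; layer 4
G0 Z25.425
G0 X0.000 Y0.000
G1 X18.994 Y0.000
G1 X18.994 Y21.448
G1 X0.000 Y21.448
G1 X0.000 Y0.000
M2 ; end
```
solid part
  facet normal 0.0000 0.0000 -1.0000
    outer loop
      vertex 18.994 21.448 0.000
      vertex 18.994 0.000 0.000
      vertex 0.000 0.000 0.000
    endloop
  endfacet
  facet normal 0.0000 0.0000 -1.0000
    outer loop
      vertex 0.000 21.448 0.000
      vertex 18.994 21.448 0.000
      vertex 0.000 0.000 0.000
    endloop
  endfacet
  facet normal 0.0000 0.0000 1.0000
    outer loop
      vertex 0.000 0.000 25.425
      vertex 18.994 0.000 25.425
      vertex 18.994 21.448 25.425
    endloop
  endfacet
  facet normal 0.0000 0.0000 1.0000
    outer loop
      vertex 0.000 0.000 25.425
      vertex 18.994 21.448 25.425
      vertex 0.000 21.448 25.425
    endloop
  endfacet
  facet normal 0.0000 -1.0000 0.0000
    outer loop
      vertex 0.000 0.000 0.000
      vertex 18.994 0.000 0.000
      vertex 18.994 0.000 25.425
    endloop
  endfacet
  facet normal 0.0000 -1.0000 0.0000
    outer loop
      vertex 0.000 0.000 0.000
      vertex 18.994 0.000 25.425
      vertex 0.000 0.000 25.425
    endloop
  endfacet
  facet normal 0.0000 1.0000 0.0000
    outer loop
      vertex 18.994 21.448 25.425
      vertex 18.994 21.448 0.000
      vertex 0.000 21.448 0.000
    endloop
  endfacet
  facet normal 0.0000 1.0000 0.0000
    outer loop
      vertex 0.000 21.448 25.425
      vertex 18.994 21.448 25.425
      vertex 0.000 21.448 0.000
    endloop
  endfacet
  facet normal -1.0000 0.0000 0.0000
    outer loop
      vertex 0.000 21.448 25.425
      vertex 0.000 21.448 0.000
      vertex 0.000 0.000 0.000
    endloop
  endfacet
  facet normal -1.0000 0.0000 0.0000
    outer loop
      vertex 0.000 0.000 25.425
      vertex 0.000 21.448 25.425
      vertex 0.000 0.000 0.000
    endloop
  endfacet
  facet normal 1.0000 0.0000 0.0000
    outer loop
      vertex 18.994 0.000 0.000
      vertex 18.994 21.448 0.000
      vertex 18.994 21.448 25.425
    endloop
  endfacet
  facet normal 1.0000 0.0000 0.0000
    outer loop
      vertex 18.994 0.000 0.000
      vertex 18.994 21.448 25.425
      vertex 18.994 0.000 25.425
    endloop
  endfacet
endsolid part

The G0 Z moves step by Δz≈6.356 mm. Every layer's G1 loop is the same polygon, so the solid is a straight extrusion of it from z=0 to z≈25.4. Closing with flat bottom and top caps and triangulating gives 12 facets — a rectangular box, roughly 19 × 21.4 mm footprint and 25.4 mm tall.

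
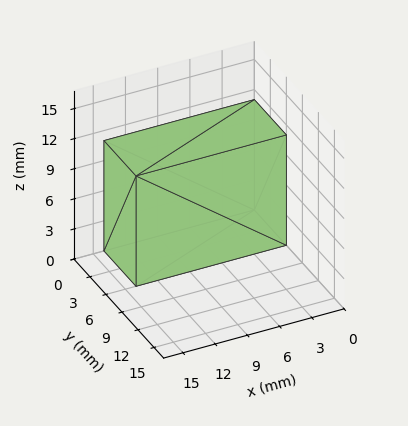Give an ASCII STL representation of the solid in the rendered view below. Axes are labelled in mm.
Reading the render: the shape is a rectangular box, roughly 14 × 6 mm footprint and 11 mm tall (dimensions read to the nearest mm from the axis ticks). For the STL, each face is triangulated and given an outward normal.

solid part
  facet normal 0.0000 0.0000 -1.0000
    outer loop
      vertex 14.0 6.0 0.0
      vertex 14.0 0.0 0.0
      vertex 0.0 0.0 0.0
    endloop
  endfacet
  facet normal 0.0000 0.0000 -1.0000
    outer loop
      vertex 0.0 6.0 0.0
      vertex 14.0 6.0 0.0
      vertex 0.0 0.0 0.0
    endloop
  endfacet
  facet normal 0.0000 0.0000 1.0000
    outer loop
      vertex 0.0 0.0 11.0
      vertex 14.0 0.0 11.0
      vertex 14.0 6.0 11.0
    endloop
  endfacet
  facet normal 0.0000 0.0000 1.0000
    outer loop
      vertex 0.0 0.0 11.0
      vertex 14.0 6.0 11.0
      vertex 0.0 6.0 11.0
    endloop
  endfacet
  facet normal 0.0000 -1.0000 0.0000
    outer loop
      vertex 0.0 0.0 0.0
      vertex 14.0 0.0 0.0
      vertex 14.0 0.0 11.0
    endloop
  endfacet
  facet normal 0.0000 -1.0000 0.0000
    outer loop
      vertex 0.0 0.0 0.0
      vertex 14.0 0.0 11.0
      vertex 0.0 0.0 11.0
    endloop
  endfacet
  facet normal 0.0000 1.0000 0.0000
    outer loop
      vertex 14.0 6.0 11.0
      vertex 14.0 6.0 0.0
      vertex 0.0 6.0 0.0
    endloop
  endfacet
  facet normal 0.0000 1.0000 0.0000
    outer loop
      vertex 0.0 6.0 11.0
      vertex 14.0 6.0 11.0
      vertex 0.0 6.0 0.0
    endloop
  endfacet
  facet normal -1.0000 0.0000 0.0000
    outer loop
      vertex 0.0 6.0 11.0
      vertex 0.0 6.0 0.0
      vertex 0.0 0.0 0.0
    endloop
  endfacet
  facet normal -1.0000 0.0000 0.0000
    outer loop
      vertex 0.0 0.0 11.0
      vertex 0.0 6.0 11.0
      vertex 0.0 0.0 0.0
    endloop
  endfacet
  facet normal 1.0000 0.0000 0.0000
    outer loop
      vertex 14.0 0.0 0.0
      vertex 14.0 6.0 0.0
      vertex 14.0 6.0 11.0
    endloop
  endfacet
  facet normal 1.0000 0.0000 0.0000
    outer loop
      vertex 14.0 0.0 0.0
      vertex 14.0 6.0 11.0
      vertex 14.0 0.0 11.0
    endloop
  endfacet
endsolid part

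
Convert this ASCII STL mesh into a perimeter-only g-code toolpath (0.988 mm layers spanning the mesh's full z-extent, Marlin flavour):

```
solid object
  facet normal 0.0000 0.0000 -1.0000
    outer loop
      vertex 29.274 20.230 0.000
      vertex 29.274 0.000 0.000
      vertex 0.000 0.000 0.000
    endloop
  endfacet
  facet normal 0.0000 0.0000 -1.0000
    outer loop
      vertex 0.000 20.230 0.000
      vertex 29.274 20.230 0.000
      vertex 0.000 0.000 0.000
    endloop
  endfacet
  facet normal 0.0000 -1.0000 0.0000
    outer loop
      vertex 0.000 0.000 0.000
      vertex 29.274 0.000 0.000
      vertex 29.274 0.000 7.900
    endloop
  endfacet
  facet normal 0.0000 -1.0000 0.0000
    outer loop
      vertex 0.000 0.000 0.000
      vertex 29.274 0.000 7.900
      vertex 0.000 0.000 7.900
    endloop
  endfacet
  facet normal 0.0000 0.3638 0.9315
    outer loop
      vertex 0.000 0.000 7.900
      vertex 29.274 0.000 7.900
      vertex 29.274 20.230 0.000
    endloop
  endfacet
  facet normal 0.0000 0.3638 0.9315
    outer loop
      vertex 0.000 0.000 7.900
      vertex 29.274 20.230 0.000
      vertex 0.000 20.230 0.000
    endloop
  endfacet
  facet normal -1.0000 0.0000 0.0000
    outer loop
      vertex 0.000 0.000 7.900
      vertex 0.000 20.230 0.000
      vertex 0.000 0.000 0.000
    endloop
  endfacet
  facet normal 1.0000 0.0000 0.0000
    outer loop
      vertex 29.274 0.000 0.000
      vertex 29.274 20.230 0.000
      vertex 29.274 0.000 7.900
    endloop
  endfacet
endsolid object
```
; perimeter-only toolpath
G21 ; units = mm
G90 ; absolute positioning
G28 ; home
; layer 1
G0 Z0.988
G0 X0.000 Y0.000
G1 X29.274 Y0.000
G1 X29.274 Y17.701
G1 X0.000 Y17.701
G1 X0.000 Y0.000
; layer 2
G0 Z1.975
G0 X0.000 Y0.000
G1 X29.274 Y0.000
G1 X29.274 Y15.172
G1 X0.000 Y15.172
G1 X0.000 Y0.000
; layer 3
G0 Z2.963
G0 X0.000 Y0.000
G1 X29.274 Y0.000
G1 X29.274 Y12.644
G1 X0.000 Y12.644
G1 X0.000 Y0.000
; layer 4
G0 Z3.950
G0 X0.000 Y0.000
G1 X29.274 Y0.000
G1 X29.274 Y10.115
G1 X0.000 Y10.115
G1 X0.000 Y0.000
; layer 5
G0 Z4.938
G0 X0.000 Y0.000
G1 X29.274 Y0.000
G1 X29.274 Y7.586
G1 X0.000 Y7.586
G1 X0.000 Y0.000
; layer 6
G0 Z5.925
G0 X0.000 Y0.000
G1 X29.274 Y0.000
G1 X29.274 Y5.057
G1 X0.000 Y5.057
G1 X0.000 Y0.000
; layer 7
G0 Z6.913
G0 X0.000 Y0.000
G1 X29.274 Y0.000
G1 X29.274 Y2.529
G1 X0.000 Y2.529
G1 X0.000 Y0.000
M2 ; end

The solid is a wedge (ramp): 29.3 × 20.2 mm base, rising to 7.9 mm along the y=0 edge and sloping linearly to z=0 at y=20.2. Slicing at Δz = 0.988 mm — 8 equal slices spanning the solid's height, so layer i sits at z = i·h/8 — gives 7 non-empty perimeters. Each is a 4-segment closed polygon; G0 lifts to the layer z and rapids to the start vertex, then G1 traces the edges. The cross-section shrinks linearly with z (the slice at the apex is degenerate and omitted).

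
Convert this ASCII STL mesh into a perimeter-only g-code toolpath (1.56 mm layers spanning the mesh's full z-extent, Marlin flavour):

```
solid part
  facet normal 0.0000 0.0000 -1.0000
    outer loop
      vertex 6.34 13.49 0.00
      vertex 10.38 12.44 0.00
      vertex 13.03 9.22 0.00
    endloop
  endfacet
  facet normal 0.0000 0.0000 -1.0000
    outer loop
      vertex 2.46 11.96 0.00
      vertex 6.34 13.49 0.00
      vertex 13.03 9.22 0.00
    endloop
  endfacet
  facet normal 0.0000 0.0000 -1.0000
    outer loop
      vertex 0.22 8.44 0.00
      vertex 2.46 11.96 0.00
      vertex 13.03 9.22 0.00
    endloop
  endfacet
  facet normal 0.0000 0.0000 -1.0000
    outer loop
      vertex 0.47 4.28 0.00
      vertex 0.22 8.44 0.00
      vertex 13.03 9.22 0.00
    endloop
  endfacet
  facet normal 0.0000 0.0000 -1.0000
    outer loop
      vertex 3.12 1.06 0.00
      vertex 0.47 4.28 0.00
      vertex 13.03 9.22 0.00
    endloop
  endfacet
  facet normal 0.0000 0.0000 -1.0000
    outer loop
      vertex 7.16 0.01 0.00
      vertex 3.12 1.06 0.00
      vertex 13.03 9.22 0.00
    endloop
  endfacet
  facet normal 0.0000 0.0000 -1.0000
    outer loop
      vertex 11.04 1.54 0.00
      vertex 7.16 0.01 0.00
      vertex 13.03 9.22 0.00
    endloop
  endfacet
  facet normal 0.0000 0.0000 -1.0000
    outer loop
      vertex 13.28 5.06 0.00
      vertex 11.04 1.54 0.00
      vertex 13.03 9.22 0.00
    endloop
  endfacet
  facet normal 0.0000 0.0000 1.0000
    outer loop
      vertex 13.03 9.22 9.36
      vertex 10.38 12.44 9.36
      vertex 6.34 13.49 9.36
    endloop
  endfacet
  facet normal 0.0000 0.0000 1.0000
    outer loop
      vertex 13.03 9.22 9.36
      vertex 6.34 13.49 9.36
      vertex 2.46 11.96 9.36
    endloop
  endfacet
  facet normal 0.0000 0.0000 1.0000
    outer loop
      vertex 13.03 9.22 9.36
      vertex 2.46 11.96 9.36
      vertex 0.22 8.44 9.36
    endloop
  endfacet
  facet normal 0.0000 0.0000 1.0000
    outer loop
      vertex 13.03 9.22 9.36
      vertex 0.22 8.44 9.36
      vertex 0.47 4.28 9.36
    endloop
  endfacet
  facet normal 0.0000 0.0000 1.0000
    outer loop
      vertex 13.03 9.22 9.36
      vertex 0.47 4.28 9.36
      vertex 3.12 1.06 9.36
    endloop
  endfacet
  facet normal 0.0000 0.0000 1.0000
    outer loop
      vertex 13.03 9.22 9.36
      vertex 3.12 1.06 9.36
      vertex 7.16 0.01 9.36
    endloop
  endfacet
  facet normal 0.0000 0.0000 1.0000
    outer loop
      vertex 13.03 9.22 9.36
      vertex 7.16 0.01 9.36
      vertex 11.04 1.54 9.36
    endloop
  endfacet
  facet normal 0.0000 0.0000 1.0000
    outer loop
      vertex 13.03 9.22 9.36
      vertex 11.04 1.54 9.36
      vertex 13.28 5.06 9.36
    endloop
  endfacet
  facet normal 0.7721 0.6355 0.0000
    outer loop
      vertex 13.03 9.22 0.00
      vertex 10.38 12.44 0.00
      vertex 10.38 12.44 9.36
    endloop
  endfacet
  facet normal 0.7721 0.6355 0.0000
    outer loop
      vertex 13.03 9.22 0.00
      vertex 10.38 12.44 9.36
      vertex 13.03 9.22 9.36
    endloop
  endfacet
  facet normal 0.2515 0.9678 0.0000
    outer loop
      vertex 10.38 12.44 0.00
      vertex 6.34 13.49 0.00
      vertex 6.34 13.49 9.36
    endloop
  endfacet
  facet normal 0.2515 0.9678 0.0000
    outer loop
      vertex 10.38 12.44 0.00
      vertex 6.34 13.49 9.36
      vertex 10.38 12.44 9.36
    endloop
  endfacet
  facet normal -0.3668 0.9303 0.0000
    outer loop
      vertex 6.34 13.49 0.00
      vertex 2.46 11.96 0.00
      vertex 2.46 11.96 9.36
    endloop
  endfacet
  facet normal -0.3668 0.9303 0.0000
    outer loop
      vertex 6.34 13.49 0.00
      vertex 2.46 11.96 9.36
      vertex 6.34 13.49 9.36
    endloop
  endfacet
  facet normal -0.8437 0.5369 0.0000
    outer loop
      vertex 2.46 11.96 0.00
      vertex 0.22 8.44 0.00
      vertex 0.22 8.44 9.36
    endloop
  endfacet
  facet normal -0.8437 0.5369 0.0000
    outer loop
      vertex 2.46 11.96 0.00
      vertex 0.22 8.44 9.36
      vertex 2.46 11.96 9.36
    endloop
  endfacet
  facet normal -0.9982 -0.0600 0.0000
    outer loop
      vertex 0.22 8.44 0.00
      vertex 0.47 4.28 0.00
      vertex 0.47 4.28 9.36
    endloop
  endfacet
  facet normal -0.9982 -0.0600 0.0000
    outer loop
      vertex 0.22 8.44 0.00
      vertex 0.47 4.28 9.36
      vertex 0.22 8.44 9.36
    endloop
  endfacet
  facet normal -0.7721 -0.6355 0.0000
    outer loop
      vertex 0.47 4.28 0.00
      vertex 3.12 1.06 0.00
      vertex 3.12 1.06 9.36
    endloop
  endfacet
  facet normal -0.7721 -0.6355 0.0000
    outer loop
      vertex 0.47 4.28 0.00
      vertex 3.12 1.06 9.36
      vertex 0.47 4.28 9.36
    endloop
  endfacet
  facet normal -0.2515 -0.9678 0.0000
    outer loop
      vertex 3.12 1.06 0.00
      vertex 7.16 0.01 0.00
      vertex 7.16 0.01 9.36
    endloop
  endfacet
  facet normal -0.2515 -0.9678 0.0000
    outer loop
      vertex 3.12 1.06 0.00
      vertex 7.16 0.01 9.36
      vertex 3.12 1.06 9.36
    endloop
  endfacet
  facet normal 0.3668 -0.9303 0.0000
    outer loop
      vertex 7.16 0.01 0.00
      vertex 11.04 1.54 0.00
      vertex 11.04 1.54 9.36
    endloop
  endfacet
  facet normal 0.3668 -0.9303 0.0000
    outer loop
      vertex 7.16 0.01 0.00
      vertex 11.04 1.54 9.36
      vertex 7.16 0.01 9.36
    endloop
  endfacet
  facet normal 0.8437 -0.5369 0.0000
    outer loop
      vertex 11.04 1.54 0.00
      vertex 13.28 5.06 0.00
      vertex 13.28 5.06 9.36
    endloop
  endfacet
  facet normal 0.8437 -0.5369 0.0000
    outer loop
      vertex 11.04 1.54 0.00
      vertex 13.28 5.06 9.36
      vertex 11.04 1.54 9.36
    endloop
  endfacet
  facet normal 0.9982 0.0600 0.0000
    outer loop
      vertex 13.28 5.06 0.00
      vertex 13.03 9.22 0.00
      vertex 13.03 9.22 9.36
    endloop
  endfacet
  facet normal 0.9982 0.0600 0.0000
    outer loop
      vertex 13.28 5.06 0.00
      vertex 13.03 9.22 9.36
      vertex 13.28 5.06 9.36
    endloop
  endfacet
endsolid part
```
; perimeter-only toolpath
G21 ; units = mm
G90 ; absolute positioning
G28 ; home
; layer 1
G0 Z1.56
G0 X13.03 Y9.22
G1 X10.38 Y12.44
G1 X6.34 Y13.49
G1 X2.46 Y11.96
G1 X0.22 Y8.44
G1 X0.47 Y4.28
G1 X3.12 Y1.06
G1 X7.16 Y0.01
G1 X11.04 Y1.54
G1 X13.28 Y5.06
G1 X13.03 Y9.22
; layer 2
G0 Z3.12
G0 X13.03 Y9.22
G1 X10.38 Y12.44
G1 X6.34 Y13.49
G1 X2.46 Y11.96
G1 X0.22 Y8.44
G1 X0.47 Y4.28
G1 X3.12 Y1.06
G1 X7.16 Y0.01
G1 X11.04 Y1.54
G1 X13.28 Y5.06
G1 X13.03 Y9.22
; layer 3
G0 Z4.68
G0 X13.03 Y9.22
G1 X10.38 Y12.44
G1 X6.34 Y13.49
G1 X2.46 Y11.96
G1 X0.22 Y8.44
G1 X0.47 Y4.28
G1 X3.12 Y1.06
G1 X7.16 Y0.01
G1 X11.04 Y1.54
G1 X13.28 Y5.06
G1 X13.03 Y9.22
; layer 4
G0 Z6.24
G0 X13.03 Y9.22
G1 X10.38 Y12.44
G1 X6.34 Y13.49
G1 X2.46 Y11.96
G1 X0.22 Y8.44
G1 X0.47 Y4.28
G1 X3.12 Y1.06
G1 X7.16 Y0.01
G1 X11.04 Y1.54
G1 X13.28 Y5.06
G1 X13.03 Y9.22
; layer 5
G0 Z7.80
G0 X13.03 Y9.22
G1 X10.38 Y12.44
G1 X6.34 Y13.49
G1 X2.46 Y11.96
G1 X0.22 Y8.44
G1 X0.47 Y4.28
G1 X3.12 Y1.06
G1 X7.16 Y0.01
G1 X11.04 Y1.54
G1 X13.28 Y5.06
G1 X13.03 Y9.22
; layer 6
G0 Z9.36
G0 X13.03 Y9.22
G1 X10.38 Y12.44
G1 X6.34 Y13.49
G1 X2.46 Y11.96
G1 X0.22 Y8.44
G1 X0.47 Y4.28
G1 X3.12 Y1.06
G1 X7.16 Y0.01
G1 X11.04 Y1.54
G1 X13.28 Y5.06
G1 X13.03 Y9.22
M2 ; end

The solid is a regular 10-sided prism (a cylinder approximated with 10 flat sides), circumscribed radius ≈ 6.75 mm, height ≈ 9.36 mm. Slicing at Δz = 1.56 mm — 6 equal slices spanning the solid's height, so layer i sits at z = i·h/6 — gives 6 non-empty perimeters. Each is a 10-segment closed polygon; G0 lifts to the layer z and rapids to the start vertex, then G1 traces the edges.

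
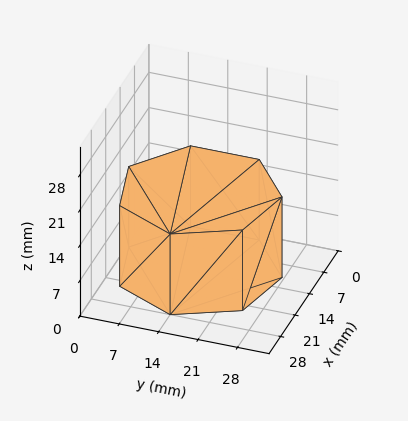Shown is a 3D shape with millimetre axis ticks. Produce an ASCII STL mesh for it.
Reading the render: the shape is a regular 7-sided prism (a cylinder approximated with 7 flat sides), circumscribed radius ≈ 14 mm, height ≈ 16 mm (dimensions read to the nearest mm from the axis ticks). For the STL, each face is triangulated and given an outward normal.

solid part
  facet normal 0.0000 0.0000 -1.0000
    outer loop
      vertex 10.9 27.6 0.0
      vertex 22.7 24.9 0.0
      vertex 28.0 14.0 0.0
    endloop
  endfacet
  facet normal 0.0000 0.0000 -1.0000
    outer loop
      vertex 1.4 20.1 0.0
      vertex 10.9 27.6 0.0
      vertex 28.0 14.0 0.0
    endloop
  endfacet
  facet normal 0.0000 0.0000 -1.0000
    outer loop
      vertex 1.4 7.9 0.0
      vertex 1.4 20.1 0.0
      vertex 28.0 14.0 0.0
    endloop
  endfacet
  facet normal 0.0000 0.0000 -1.0000
    outer loop
      vertex 10.9 0.4 0.0
      vertex 1.4 7.9 0.0
      vertex 28.0 14.0 0.0
    endloop
  endfacet
  facet normal 0.0000 0.0000 -1.0000
    outer loop
      vertex 22.7 3.1 0.0
      vertex 10.9 0.4 0.0
      vertex 28.0 14.0 0.0
    endloop
  endfacet
  facet normal 0.0000 0.0000 1.0000
    outer loop
      vertex 28.0 14.0 16.0
      vertex 22.7 24.9 16.0
      vertex 10.9 27.6 16.0
    endloop
  endfacet
  facet normal 0.0000 0.0000 1.0000
    outer loop
      vertex 28.0 14.0 16.0
      vertex 10.9 27.6 16.0
      vertex 1.4 20.1 16.0
    endloop
  endfacet
  facet normal 0.0000 0.0000 1.0000
    outer loop
      vertex 28.0 14.0 16.0
      vertex 1.4 20.1 16.0
      vertex 1.4 7.9 16.0
    endloop
  endfacet
  facet normal 0.0000 0.0000 1.0000
    outer loop
      vertex 28.0 14.0 16.0
      vertex 1.4 7.9 16.0
      vertex 10.9 0.4 16.0
    endloop
  endfacet
  facet normal 0.0000 0.0000 1.0000
    outer loop
      vertex 28.0 14.0 16.0
      vertex 10.9 0.4 16.0
      vertex 22.7 3.1 16.0
    endloop
  endfacet
  facet normal 0.8993 0.4373 0.0000
    outer loop
      vertex 28.0 14.0 0.0
      vertex 22.7 24.9 0.0
      vertex 22.7 24.9 16.0
    endloop
  endfacet
  facet normal 0.8993 0.4373 0.0000
    outer loop
      vertex 28.0 14.0 0.0
      vertex 22.7 24.9 16.0
      vertex 28.0 14.0 16.0
    endloop
  endfacet
  facet normal 0.2230 0.9748 0.0000
    outer loop
      vertex 22.7 24.9 0.0
      vertex 10.9 27.6 0.0
      vertex 10.9 27.6 16.0
    endloop
  endfacet
  facet normal 0.2230 0.9748 0.0000
    outer loop
      vertex 22.7 24.9 0.0
      vertex 10.9 27.6 16.0
      vertex 22.7 24.9 16.0
    endloop
  endfacet
  facet normal -0.6196 0.7849 0.0000
    outer loop
      vertex 10.9 27.6 0.0
      vertex 1.4 20.1 0.0
      vertex 1.4 20.1 16.0
    endloop
  endfacet
  facet normal -0.6196 0.7849 0.0000
    outer loop
      vertex 10.9 27.6 0.0
      vertex 1.4 20.1 16.0
      vertex 10.9 27.6 16.0
    endloop
  endfacet
  facet normal -1.0000 0.0000 0.0000
    outer loop
      vertex 1.4 20.1 0.0
      vertex 1.4 7.9 0.0
      vertex 1.4 7.9 16.0
    endloop
  endfacet
  facet normal -1.0000 0.0000 0.0000
    outer loop
      vertex 1.4 20.1 0.0
      vertex 1.4 7.9 16.0
      vertex 1.4 20.1 16.0
    endloop
  endfacet
  facet normal -0.6196 -0.7849 0.0000
    outer loop
      vertex 1.4 7.9 0.0
      vertex 10.9 0.4 0.0
      vertex 10.9 0.4 16.0
    endloop
  endfacet
  facet normal -0.6196 -0.7849 0.0000
    outer loop
      vertex 1.4 7.9 0.0
      vertex 10.9 0.4 16.0
      vertex 1.4 7.9 16.0
    endloop
  endfacet
  facet normal 0.2230 -0.9748 0.0000
    outer loop
      vertex 10.9 0.4 0.0
      vertex 22.7 3.1 0.0
      vertex 22.7 3.1 16.0
    endloop
  endfacet
  facet normal 0.2230 -0.9748 0.0000
    outer loop
      vertex 10.9 0.4 0.0
      vertex 22.7 3.1 16.0
      vertex 10.9 0.4 16.0
    endloop
  endfacet
  facet normal 0.8993 -0.4373 0.0000
    outer loop
      vertex 22.7 3.1 0.0
      vertex 28.0 14.0 0.0
      vertex 28.0 14.0 16.0
    endloop
  endfacet
  facet normal 0.8993 -0.4373 0.0000
    outer loop
      vertex 22.7 3.1 0.0
      vertex 28.0 14.0 16.0
      vertex 22.7 3.1 16.0
    endloop
  endfacet
endsolid part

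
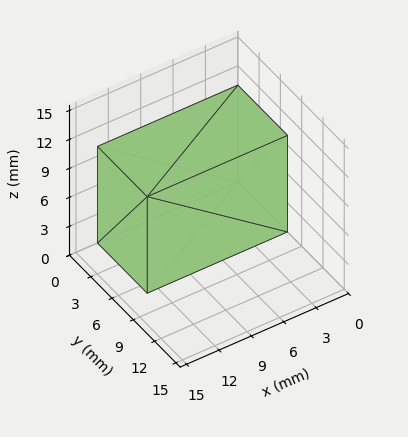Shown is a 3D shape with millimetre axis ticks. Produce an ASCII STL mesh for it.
Reading the render: the shape is a rectangular box, roughly 13 × 7 mm footprint and 10 mm tall (dimensions read to the nearest mm from the axis ticks). For the STL, each face is triangulated and given an outward normal.

solid part
  facet normal 0.0000 0.0000 -1.0000
    outer loop
      vertex 13.0 7.0 0.0
      vertex 13.0 0.0 0.0
      vertex 0.0 0.0 0.0
    endloop
  endfacet
  facet normal 0.0000 0.0000 -1.0000
    outer loop
      vertex 0.0 7.0 0.0
      vertex 13.0 7.0 0.0
      vertex 0.0 0.0 0.0
    endloop
  endfacet
  facet normal 0.0000 0.0000 1.0000
    outer loop
      vertex 0.0 0.0 10.0
      vertex 13.0 0.0 10.0
      vertex 13.0 7.0 10.0
    endloop
  endfacet
  facet normal 0.0000 0.0000 1.0000
    outer loop
      vertex 0.0 0.0 10.0
      vertex 13.0 7.0 10.0
      vertex 0.0 7.0 10.0
    endloop
  endfacet
  facet normal 0.0000 -1.0000 0.0000
    outer loop
      vertex 0.0 0.0 0.0
      vertex 13.0 0.0 0.0
      vertex 13.0 0.0 10.0
    endloop
  endfacet
  facet normal 0.0000 -1.0000 0.0000
    outer loop
      vertex 0.0 0.0 0.0
      vertex 13.0 0.0 10.0
      vertex 0.0 0.0 10.0
    endloop
  endfacet
  facet normal 0.0000 1.0000 0.0000
    outer loop
      vertex 13.0 7.0 10.0
      vertex 13.0 7.0 0.0
      vertex 0.0 7.0 0.0
    endloop
  endfacet
  facet normal 0.0000 1.0000 0.0000
    outer loop
      vertex 0.0 7.0 10.0
      vertex 13.0 7.0 10.0
      vertex 0.0 7.0 0.0
    endloop
  endfacet
  facet normal -1.0000 0.0000 0.0000
    outer loop
      vertex 0.0 7.0 10.0
      vertex 0.0 7.0 0.0
      vertex 0.0 0.0 0.0
    endloop
  endfacet
  facet normal -1.0000 0.0000 0.0000
    outer loop
      vertex 0.0 0.0 10.0
      vertex 0.0 7.0 10.0
      vertex 0.0 0.0 0.0
    endloop
  endfacet
  facet normal 1.0000 0.0000 0.0000
    outer loop
      vertex 13.0 0.0 0.0
      vertex 13.0 7.0 0.0
      vertex 13.0 7.0 10.0
    endloop
  endfacet
  facet normal 1.0000 0.0000 0.0000
    outer loop
      vertex 13.0 0.0 0.0
      vertex 13.0 7.0 10.0
      vertex 13.0 0.0 10.0
    endloop
  endfacet
endsolid part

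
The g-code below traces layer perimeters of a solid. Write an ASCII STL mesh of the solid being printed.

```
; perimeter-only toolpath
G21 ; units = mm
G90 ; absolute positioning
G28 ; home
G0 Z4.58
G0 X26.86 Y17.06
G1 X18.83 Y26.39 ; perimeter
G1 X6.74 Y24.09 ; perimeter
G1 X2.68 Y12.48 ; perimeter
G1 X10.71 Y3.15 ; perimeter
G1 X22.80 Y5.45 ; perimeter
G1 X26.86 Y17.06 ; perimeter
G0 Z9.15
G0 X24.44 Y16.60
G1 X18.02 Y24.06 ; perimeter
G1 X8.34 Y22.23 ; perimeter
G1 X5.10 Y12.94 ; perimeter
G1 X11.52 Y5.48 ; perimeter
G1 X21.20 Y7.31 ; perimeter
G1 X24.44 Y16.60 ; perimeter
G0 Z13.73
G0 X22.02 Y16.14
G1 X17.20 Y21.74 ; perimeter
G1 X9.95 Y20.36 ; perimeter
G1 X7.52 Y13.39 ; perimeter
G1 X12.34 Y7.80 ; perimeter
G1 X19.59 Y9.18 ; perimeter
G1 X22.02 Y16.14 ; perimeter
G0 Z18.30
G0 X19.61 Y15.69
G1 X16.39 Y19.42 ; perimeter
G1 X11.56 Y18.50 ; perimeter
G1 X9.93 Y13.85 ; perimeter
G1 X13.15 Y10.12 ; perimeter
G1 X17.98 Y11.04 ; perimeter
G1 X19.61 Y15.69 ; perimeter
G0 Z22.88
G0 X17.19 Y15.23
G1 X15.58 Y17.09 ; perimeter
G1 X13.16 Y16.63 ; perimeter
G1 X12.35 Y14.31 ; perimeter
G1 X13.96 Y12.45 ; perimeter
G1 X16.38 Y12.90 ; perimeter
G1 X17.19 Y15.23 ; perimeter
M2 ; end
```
solid part
  facet normal 0.0000 0.0000 -1.0000
    outer loop
      vertex 5.13 25.96 0.00
      vertex 19.64 28.71 0.00
      vertex 29.28 17.52 0.00
    endloop
  endfacet
  facet normal 0.0000 0.0000 -1.0000
    outer loop
      vertex 0.26 12.02 0.00
      vertex 5.13 25.96 0.00
      vertex 29.28 17.52 0.00
    endloop
  endfacet
  facet normal 0.0000 0.0000 -1.0000
    outer loop
      vertex 9.90 0.83 0.00
      vertex 0.26 12.02 0.00
      vertex 29.28 17.52 0.00
    endloop
  endfacet
  facet normal 0.0000 0.0000 -1.0000
    outer loop
      vertex 24.41 3.58 0.00
      vertex 9.90 0.83 0.00
      vertex 29.28 17.52 0.00
    endloop
  endfacet
  facet normal 0.6868 0.5916 0.4223
    outer loop
      vertex 29.28 17.52 0.00
      vertex 19.64 28.71 0.00
      vertex 14.77 14.77 27.45
    endloop
  endfacet
  facet normal -0.1688 0.8906 0.4223
    outer loop
      vertex 19.64 28.71 0.00
      vertex 5.13 25.96 0.00
      vertex 14.77 14.77 27.45
    endloop
  endfacet
  facet normal -0.8557 0.2989 0.4224
    outer loop
      vertex 5.13 25.96 0.00
      vertex 0.26 12.02 0.00
      vertex 14.77 14.77 27.45
    endloop
  endfacet
  facet normal -0.6868 -0.5916 0.4223
    outer loop
      vertex 0.26 12.02 0.00
      vertex 9.90 0.83 0.00
      vertex 14.77 14.77 27.45
    endloop
  endfacet
  facet normal 0.1688 -0.8906 0.4223
    outer loop
      vertex 9.90 0.83 0.00
      vertex 24.41 3.58 0.00
      vertex 14.77 14.77 27.45
    endloop
  endfacet
  facet normal 0.8557 -0.2989 0.4224
    outer loop
      vertex 24.41 3.58 0.00
      vertex 29.28 17.52 0.00
      vertex 14.77 14.77 27.45
    endloop
  endfacet
endsolid part

The G0 Z moves step by Δz≈4.58 mm. The G1 loops shrink linearly with z, so the solid tapers from its base footprint up to z≈27.4. Closing with a flat bottom cap and the tapered top and triangulating gives 10 facets — a regular 6-sided pyramid, base circumscribed radius ≈ 14.8 mm, apex at z ≈ 27.4 mm.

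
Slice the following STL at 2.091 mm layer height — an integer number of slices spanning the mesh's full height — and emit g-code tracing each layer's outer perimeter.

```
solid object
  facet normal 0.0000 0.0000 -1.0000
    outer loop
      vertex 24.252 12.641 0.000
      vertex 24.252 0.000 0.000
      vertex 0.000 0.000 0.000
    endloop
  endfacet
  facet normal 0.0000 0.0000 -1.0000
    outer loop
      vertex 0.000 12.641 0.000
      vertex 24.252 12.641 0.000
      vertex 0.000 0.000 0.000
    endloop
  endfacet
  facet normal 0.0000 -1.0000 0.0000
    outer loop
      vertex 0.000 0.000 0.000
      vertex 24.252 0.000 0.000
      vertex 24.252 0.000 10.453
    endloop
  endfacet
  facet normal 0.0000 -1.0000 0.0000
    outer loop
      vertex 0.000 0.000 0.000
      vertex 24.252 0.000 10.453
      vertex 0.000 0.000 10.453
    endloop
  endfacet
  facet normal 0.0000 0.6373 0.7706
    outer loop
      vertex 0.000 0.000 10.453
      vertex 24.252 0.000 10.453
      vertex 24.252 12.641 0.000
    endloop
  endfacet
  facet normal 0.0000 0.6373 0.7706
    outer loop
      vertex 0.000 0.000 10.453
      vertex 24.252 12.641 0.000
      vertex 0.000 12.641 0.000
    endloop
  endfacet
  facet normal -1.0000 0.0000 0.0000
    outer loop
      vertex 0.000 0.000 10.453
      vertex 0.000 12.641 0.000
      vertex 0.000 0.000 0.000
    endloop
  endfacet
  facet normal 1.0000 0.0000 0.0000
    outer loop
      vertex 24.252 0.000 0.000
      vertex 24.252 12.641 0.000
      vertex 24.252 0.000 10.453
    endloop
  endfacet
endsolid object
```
; perimeter-only toolpath
G21 ; units = mm
G90 ; absolute positioning
G28 ; home
; layer 1
G0 Z2.091
G0 X0.000 Y0.000
G1 X24.252 Y0.000
G1 X24.252 Y10.113
G1 X0.000 Y10.113
G1 X0.000 Y0.000
; layer 2
G0 Z4.181
G0 X0.000 Y0.000
G1 X24.252 Y0.000
G1 X24.252 Y7.585
G1 X0.000 Y7.585
G1 X0.000 Y0.000
; layer 3
G0 Z6.272
G0 X0.000 Y0.000
G1 X24.252 Y0.000
G1 X24.252 Y5.056
G1 X0.000 Y5.056
G1 X0.000 Y0.000
; layer 4
G0 Z8.362
G0 X0.000 Y0.000
G1 X24.252 Y0.000
G1 X24.252 Y2.528
G1 X0.000 Y2.528
G1 X0.000 Y0.000
M2 ; end

The solid is a wedge (ramp): 24.3 × 12.6 mm base, rising to 10.5 mm along the y=0 edge and sloping linearly to z=0 at y=12.6. Slicing at Δz = 2.091 mm — 5 equal slices spanning the solid's height, so layer i sits at z = i·h/5 — gives 4 non-empty perimeters. Each is a 4-segment closed polygon; G0 lifts to the layer z and rapids to the start vertex, then G1 traces the edges. The cross-section shrinks linearly with z (the slice at the apex is degenerate and omitted).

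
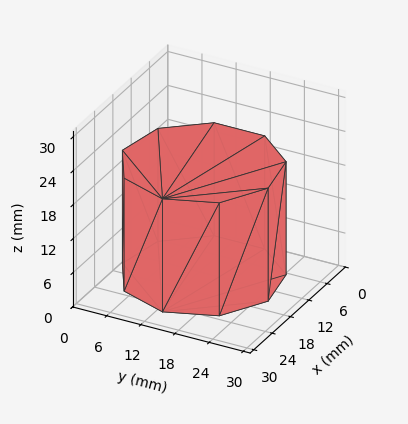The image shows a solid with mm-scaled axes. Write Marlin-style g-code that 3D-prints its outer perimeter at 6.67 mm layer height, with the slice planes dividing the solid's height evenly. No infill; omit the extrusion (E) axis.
Reading the render: the shape is a regular 9-sided prism (a cylinder approximated with 9 flat sides), circumscribed radius ≈ 13 mm, height ≈ 20 mm (dimensions read to the nearest mm from the axis ticks). For the g-code, the solid's height is divided into equal slices at the stated Δz and each level perimeter traced with G1 moves after a G0 lift.

; perimeter-only toolpath
G21 ; units = mm
G90 ; absolute positioning
G28 ; home
; layer 1
G0 Z6.67
G0 X26.00 Y13.00
G1 X22.96 Y21.36
G1 X15.26 Y25.80
G1 X6.50 Y24.26
G1 X0.78 Y17.45
G1 X0.78 Y8.55
G1 X6.50 Y1.74
G1 X15.26 Y0.20
G1 X22.96 Y4.64
G1 X26.00 Y13.00
; layer 2
G0 Z13.33
G0 X26.00 Y13.00
G1 X22.96 Y21.36
G1 X15.26 Y25.80
G1 X6.50 Y24.26
G1 X0.78 Y17.45
G1 X0.78 Y8.55
G1 X6.50 Y1.74
G1 X15.26 Y0.20
G1 X22.96 Y4.64
G1 X26.00 Y13.00
; layer 3
G0 Z20.00
G0 X26.00 Y13.00
G1 X22.96 Y21.36
G1 X15.26 Y25.80
G1 X6.50 Y24.26
G1 X0.78 Y17.45
G1 X0.78 Y8.55
G1 X6.50 Y1.74
G1 X15.26 Y0.20
G1 X22.96 Y4.64
G1 X26.00 Y13.00
M2 ; end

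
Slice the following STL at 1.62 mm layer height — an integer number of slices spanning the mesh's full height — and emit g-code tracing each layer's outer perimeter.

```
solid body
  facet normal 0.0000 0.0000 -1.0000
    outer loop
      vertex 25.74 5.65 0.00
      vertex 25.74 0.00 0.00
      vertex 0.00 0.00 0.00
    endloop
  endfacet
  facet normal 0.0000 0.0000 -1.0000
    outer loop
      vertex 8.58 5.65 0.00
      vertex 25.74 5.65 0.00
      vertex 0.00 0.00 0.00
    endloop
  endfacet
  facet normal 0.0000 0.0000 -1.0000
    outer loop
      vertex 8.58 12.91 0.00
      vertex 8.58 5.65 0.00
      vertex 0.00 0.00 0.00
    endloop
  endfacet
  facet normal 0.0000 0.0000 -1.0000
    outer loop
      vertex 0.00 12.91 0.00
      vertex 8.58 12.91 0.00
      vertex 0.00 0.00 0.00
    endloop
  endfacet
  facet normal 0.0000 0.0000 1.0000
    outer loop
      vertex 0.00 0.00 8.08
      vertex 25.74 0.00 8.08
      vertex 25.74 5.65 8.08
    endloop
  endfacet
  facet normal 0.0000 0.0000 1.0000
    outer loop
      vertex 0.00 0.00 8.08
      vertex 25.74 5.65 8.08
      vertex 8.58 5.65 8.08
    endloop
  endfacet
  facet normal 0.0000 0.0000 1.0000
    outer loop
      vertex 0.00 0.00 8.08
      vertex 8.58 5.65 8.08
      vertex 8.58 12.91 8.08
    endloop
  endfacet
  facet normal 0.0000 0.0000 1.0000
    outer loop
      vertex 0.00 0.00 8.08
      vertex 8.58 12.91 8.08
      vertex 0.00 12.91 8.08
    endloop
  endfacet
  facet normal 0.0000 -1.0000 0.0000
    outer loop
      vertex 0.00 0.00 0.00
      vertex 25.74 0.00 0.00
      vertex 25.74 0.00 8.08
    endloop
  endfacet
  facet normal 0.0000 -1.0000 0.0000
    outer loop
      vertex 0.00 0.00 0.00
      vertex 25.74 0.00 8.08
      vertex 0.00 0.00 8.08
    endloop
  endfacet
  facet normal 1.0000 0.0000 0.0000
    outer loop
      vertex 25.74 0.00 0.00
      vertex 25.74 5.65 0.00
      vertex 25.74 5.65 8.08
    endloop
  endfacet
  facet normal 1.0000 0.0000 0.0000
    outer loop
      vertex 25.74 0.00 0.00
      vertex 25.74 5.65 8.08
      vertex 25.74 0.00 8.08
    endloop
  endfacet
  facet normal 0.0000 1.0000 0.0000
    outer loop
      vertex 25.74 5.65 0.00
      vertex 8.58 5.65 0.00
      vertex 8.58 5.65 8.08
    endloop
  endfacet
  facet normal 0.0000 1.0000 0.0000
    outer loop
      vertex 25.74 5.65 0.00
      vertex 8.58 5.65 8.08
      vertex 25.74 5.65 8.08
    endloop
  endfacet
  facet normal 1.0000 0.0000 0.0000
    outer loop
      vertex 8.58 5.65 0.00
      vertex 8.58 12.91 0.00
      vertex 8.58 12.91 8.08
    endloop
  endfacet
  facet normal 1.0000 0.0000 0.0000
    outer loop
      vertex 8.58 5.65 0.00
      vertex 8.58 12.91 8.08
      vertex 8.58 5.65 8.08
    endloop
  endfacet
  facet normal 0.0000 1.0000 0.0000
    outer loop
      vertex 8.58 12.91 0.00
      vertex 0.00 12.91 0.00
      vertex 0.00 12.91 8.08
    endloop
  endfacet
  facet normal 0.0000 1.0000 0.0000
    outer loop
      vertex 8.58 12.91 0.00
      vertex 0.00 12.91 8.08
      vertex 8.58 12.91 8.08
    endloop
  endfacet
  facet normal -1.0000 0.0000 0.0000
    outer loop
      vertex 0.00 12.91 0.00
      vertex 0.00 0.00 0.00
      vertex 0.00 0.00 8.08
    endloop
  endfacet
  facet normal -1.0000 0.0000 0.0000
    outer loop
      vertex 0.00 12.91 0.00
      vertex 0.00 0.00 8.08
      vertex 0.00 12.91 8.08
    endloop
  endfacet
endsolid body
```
; perimeter-only toolpath
G21 ; units = mm
G90 ; absolute positioning
G28 ; home
; layer 1
G0 Z1.62
G0 X0.00 Y0.00
G1 X25.74 Y0.00
G1 X25.74 Y5.65
G1 X8.58 Y5.65
G1 X8.58 Y12.91
G1 X0.00 Y12.91
G1 X0.00 Y0.00
; layer 2
G0 Z3.23
G0 X0.00 Y0.00
G1 X25.74 Y0.00
G1 X25.74 Y5.65
G1 X8.58 Y5.65
G1 X8.58 Y12.91
G1 X0.00 Y12.91
G1 X0.00 Y0.00
; layer 3
G0 Z4.85
G0 X0.00 Y0.00
G1 X25.74 Y0.00
G1 X25.74 Y5.65
G1 X8.58 Y5.65
G1 X8.58 Y12.91
G1 X0.00 Y12.91
G1 X0.00 Y0.00
; layer 4
G0 Z6.46
G0 X0.00 Y0.00
G1 X25.74 Y0.00
G1 X25.74 Y5.65
G1 X8.58 Y5.65
G1 X8.58 Y12.91
G1 X0.00 Y12.91
G1 X0.00 Y0.00
; layer 5
G0 Z8.08
G0 X0.00 Y0.00
G1 X25.74 Y0.00
G1 X25.74 Y5.65
G1 X8.58 Y5.65
G1 X8.58 Y12.91
G1 X0.00 Y12.91
G1 X0.00 Y0.00
M2 ; end

The solid is an L-shaped prism: outer 25.7 × 12.9 mm, arm thicknesses ≈ 5.65 mm (horizontal) and 8.58 mm (vertical), extruded 8.08 mm in z. Slicing at Δz = 1.62 mm — 5 equal slices spanning the solid's height, so layer i sits at z = i·h/5 — gives 5 non-empty perimeters. Each is a 6-segment closed polygon; G0 lifts to the layer z and rapids to the start vertex, then G1 traces the edges.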